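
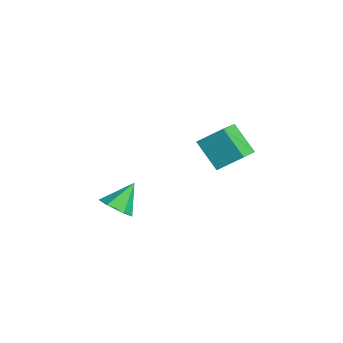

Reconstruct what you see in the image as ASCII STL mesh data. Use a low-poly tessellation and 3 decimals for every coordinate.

solid 
facet normal -0.681 -0.247 0.689
outer loop
vertex 0.307 0.95 -0.833
vertex -0.716 1.986 -1.473
vertex -0.189 -0.068 -1.689
endloop
endfacet
facet normal 0.643 -0.652 0.402
outer loop
vertex 0.976 0.354 -2.867
vertex 0.307 0.95 -0.833
vertex -0.189 -0.068 -1.689
endloop
endfacet
facet normal -0.681 -0.247 0.689
outer loop
vertex -0.189 -0.068 -1.689
vertex -0.716 1.986 -1.473
vertex -1.212 0.967 -2.329
endloop
endfacet
facet normal -0.349 -0.718 -0.602
outer loop
vertex -1.212 0.967 -2.329
vertex 0.976 0.354 -2.867
vertex -0.189 -0.068 -1.689
endloop
endfacet
facet normal 0.350 0.717 0.603
outer loop
vertex 0.307 0.95 -0.833
vertex 0.449 2.408 -2.651
vertex -0.716 1.986 -1.473
endloop
endfacet
facet normal 0.643 -0.651 0.402
outer loop
vertex 1.472 1.373 -2.011
vertex 0.307 0.95 -0.833
vertex 0.976 0.354 -2.867
endloop
endfacet
facet normal 0.349 0.718 0.603
outer loop
vertex 1.472 1.373 -2.011
vertex 0.449 2.408 -2.651
vertex 0.307 0.95 -0.833
endloop
endfacet
facet normal -0.643 0.651 -0.403
outer loop
vertex -0.716 1.986 -1.473
vertex 0.449 2.408 -2.651
vertex -1.212 0.967 -2.329
endloop
endfacet
facet normal -0.349 -0.717 -0.603
outer loop
vertex -0.047 1.39 -3.507
vertex 0.976 0.354 -2.867
vertex -1.212 0.967 -2.329
endloop
endfacet
facet normal -0.643 0.652 -0.402
outer loop
vertex -1.212 0.967 -2.329
vertex 0.449 2.408 -2.651
vertex -0.047 1.39 -3.507
endloop
endfacet
facet normal 0.681 0.247 -0.689
outer loop
vertex -0.047 1.39 -3.507
vertex 1.472 1.373 -2.011
vertex 0.976 0.354 -2.867
endloop
endfacet
facet normal 0.681 0.247 -0.689
outer loop
vertex 0.449 2.408 -2.651
vertex 1.472 1.373 -2.011
vertex -0.047 1.39 -3.507
endloop
endfacet
facet normal 0.232 -0.672 -0.703
outer loop
vertex 1.146 -3.619 -4.513
vertex 0.655 -4.167 -4.151
vertex 0.356 -3.667 -4.728
endloop
endfacet
facet normal 0.023 0.954 -0.298
outer loop
vertex 1.146 -3.619 -4.513
vertex 0.356 -3.667 -4.728
vertex 0.305 -3.153 -3.089
endloop
endfacet
facet normal 0.232 -0.672 -0.703
outer loop
vertex 0.356 -3.667 -4.728
vertex 0.655 -4.167 -4.151
vertex -0.135 -4.215 -4.366
endloop
endfacet
facet normal -0.792 0.575 -0.205
outer loop
vertex 0.356 -3.667 -4.728
vertex -0.135 -4.215 -4.366
vertex 0.305 -3.153 -3.089
endloop
endfacet
facet normal 0.232 -0.671 -0.704
outer loop
vertex -0.135 -4.215 -4.366
vertex 0.655 -4.167 -4.151
vertex 0.165 -4.716 -3.789
endloop
endfacet
facet normal -0.914 -0.094 0.394
outer loop
vertex -0.135 -4.215 -4.366
vertex 0.165 -4.716 -3.789
vertex 0.305 -3.153 -3.089
endloop
endfacet
facet normal 0.232 -0.671 -0.704
outer loop
vertex 0.165 -4.716 -3.789
vertex 0.655 -4.167 -4.151
vertex 0.955 -4.668 -3.574
endloop
endfacet
facet normal -0.221 -0.382 0.897
outer loop
vertex 0.165 -4.716 -3.789
vertex 0.955 -4.668 -3.574
vertex 0.305 -3.153 -3.089
endloop
endfacet
facet normal 0.232 -0.671 -0.704
outer loop
vertex 0.955 -4.668 -3.574
vertex 0.655 -4.167 -4.151
vertex 1.445 -4.119 -3.936
endloop
endfacet
facet normal 0.595 -0.002 0.803
outer loop
vertex 0.955 -4.668 -3.574
vertex 1.445 -4.119 -3.936
vertex 0.305 -3.153 -3.089
endloop
endfacet
facet normal 0.232 -0.672 -0.703
outer loop
vertex 1.445 -4.119 -3.936
vertex 0.655 -4.167 -4.151
vertex 1.146 -3.619 -4.513
endloop
endfacet
facet normal 0.717 0.666 0.206
outer loop
vertex 1.445 -4.119 -3.936
vertex 1.146 -3.619 -4.513
vertex 0.305 -3.153 -3.089
endloop
endfacet

endsolid


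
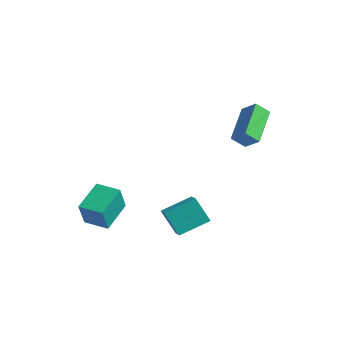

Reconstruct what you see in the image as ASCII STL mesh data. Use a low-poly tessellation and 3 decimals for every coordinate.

solid 
facet normal -0.962 -0.272 0.029
outer loop
vertex -4.107 -4.365 -2.795
vertex -4.532 -2.792 -2.155
vertex -4.3 -3.835 -4.227
endloop
endfacet
facet normal 0.242 -0.899 -0.365
outer loop
vertex -3.068 -3.488 -4.265
vertex -4.107 -4.365 -2.795
vertex -4.3 -3.835 -4.227
endloop
endfacet
facet normal -0.962 -0.271 0.029
outer loop
vertex -4.3 -3.835 -4.227
vertex -4.532 -2.792 -2.155
vertex -4.724 -2.262 -3.588
endloop
endfacet
facet normal -0.126 0.344 -0.930
outer loop
vertex -4.724 -2.262 -3.588
vertex -3.068 -3.488 -4.265
vertex -4.3 -3.835 -4.227
endloop
endfacet
facet normal 0.126 -0.345 0.930
outer loop
vertex -4.107 -4.365 -2.795
vertex -3.3 -2.445 -2.193
vertex -4.532 -2.792 -2.155
endloop
endfacet
facet normal 0.242 -0.899 -0.365
outer loop
vertex -2.876 -4.018 -2.832
vertex -4.107 -4.365 -2.795
vertex -3.068 -3.488 -4.265
endloop
endfacet
facet normal 0.125 -0.344 0.930
outer loop
vertex -2.876 -4.018 -2.832
vertex -3.3 -2.445 -2.193
vertex -4.107 -4.365 -2.795
endloop
endfacet
facet normal -0.242 0.899 0.365
outer loop
vertex -4.532 -2.792 -2.155
vertex -3.3 -2.445 -2.193
vertex -4.724 -2.262 -3.588
endloop
endfacet
facet normal -0.125 0.345 -0.930
outer loop
vertex -3.493 -1.915 -3.625
vertex -3.068 -3.488 -4.265
vertex -4.724 -2.262 -3.588
endloop
endfacet
facet normal -0.242 0.899 0.365
outer loop
vertex -4.724 -2.262 -3.588
vertex -3.3 -2.445 -2.193
vertex -3.493 -1.915 -3.625
endloop
endfacet
facet normal 0.962 0.272 -0.028
outer loop
vertex -3.493 -1.915 -3.625
vertex -2.876 -4.018 -2.832
vertex -3.068 -3.488 -4.265
endloop
endfacet
facet normal 0.962 0.271 -0.029
outer loop
vertex -3.3 -2.445 -2.193
vertex -2.876 -4.018 -2.832
vertex -3.493 -1.915 -3.625
endloop
endfacet
facet normal -0.741 0.500 -0.449
outer loop
vertex -0.262 -2.831 -1.997
vertex 0.34 -1.428 -1.428
vertex 0.546 -2.697 -3.181
endloop
endfacet
facet normal -0.369 -0.861 -0.349
outer loop
vertex 1.22 -3.152 -2.772
vertex -0.262 -2.831 -1.997
vertex 0.546 -2.697 -3.181
endloop
endfacet
facet normal -0.740 0.500 -0.449
outer loop
vertex 0.546 -2.697 -3.181
vertex 0.34 -1.428 -1.428
vertex 1.149 -1.294 -2.612
endloop
endfacet
facet normal 0.561 0.092 -0.822
outer loop
vertex 1.149 -1.294 -2.612
vertex 1.22 -3.152 -2.772
vertex 0.546 -2.697 -3.181
endloop
endfacet
facet normal -0.561 -0.093 0.822
outer loop
vertex -0.262 -2.831 -1.997
vertex 1.014 -1.883 -1.019
vertex 0.34 -1.428 -1.428
endloop
endfacet
facet normal -0.369 -0.861 -0.350
outer loop
vertex 0.411 -3.286 -1.588
vertex -0.262 -2.831 -1.997
vertex 1.22 -3.152 -2.772
endloop
endfacet
facet normal -0.562 -0.092 0.822
outer loop
vertex 0.411 -3.286 -1.588
vertex 1.014 -1.883 -1.019
vertex -0.262 -2.831 -1.997
endloop
endfacet
facet normal 0.369 0.861 0.350
outer loop
vertex 0.34 -1.428 -1.428
vertex 1.014 -1.883 -1.019
vertex 1.149 -1.294 -2.612
endloop
endfacet
facet normal 0.562 0.092 -0.822
outer loop
vertex 1.822 -1.749 -2.203
vertex 1.22 -3.152 -2.772
vertex 1.149 -1.294 -2.612
endloop
endfacet
facet normal 0.370 0.861 0.350
outer loop
vertex 1.149 -1.294 -2.612
vertex 1.014 -1.883 -1.019
vertex 1.822 -1.749 -2.203
endloop
endfacet
facet normal 0.740 -0.500 0.449
outer loop
vertex 1.822 -1.749 -2.203
vertex 0.411 -3.286 -1.588
vertex 1.22 -3.152 -2.772
endloop
endfacet
facet normal 0.741 -0.500 0.449
outer loop
vertex 1.014 -1.883 -1.019
vertex 0.411 -3.286 -1.588
vertex 1.822 -1.749 -2.203
endloop
endfacet
facet normal -0.480 -0.569 0.668
outer loop
vertex 1.886 0.417 2.661
vertex 0.974 2.155 3.488
vertex 1.12 0.318 2.026
endloop
endfacet
facet normal 0.428 -0.816 -0.389
outer loop
vertex 1.546 0.825 1.432
vertex 1.886 0.417 2.661
vertex 1.12 0.318 2.026
endloop
endfacet
facet normal -0.480 -0.569 0.668
outer loop
vertex 1.12 0.318 2.026
vertex 0.974 2.155 3.488
vertex 0.208 2.056 2.853
endloop
endfacet
facet normal -0.766 -0.100 -0.635
outer loop
vertex 0.208 2.056 2.853
vertex 1.546 0.825 1.432
vertex 1.12 0.318 2.026
endloop
endfacet
facet normal 0.766 0.100 0.635
outer loop
vertex 1.886 0.417 2.661
vertex 1.4 2.662 2.894
vertex 0.974 2.155 3.488
endloop
endfacet
facet normal 0.428 -0.816 -0.389
outer loop
vertex 2.312 0.924 2.067
vertex 1.886 0.417 2.661
vertex 1.546 0.825 1.432
endloop
endfacet
facet normal 0.766 0.100 0.635
outer loop
vertex 2.312 0.924 2.067
vertex 1.4 2.662 2.894
vertex 1.886 0.417 2.661
endloop
endfacet
facet normal -0.428 0.816 0.389
outer loop
vertex 0.974 2.155 3.488
vertex 1.4 2.662 2.894
vertex 0.208 2.056 2.853
endloop
endfacet
facet normal -0.766 -0.100 -0.635
outer loop
vertex 0.634 2.563 2.259
vertex 1.546 0.825 1.432
vertex 0.208 2.056 2.853
endloop
endfacet
facet normal -0.428 0.816 0.389
outer loop
vertex 0.208 2.056 2.853
vertex 1.4 2.662 2.894
vertex 0.634 2.563 2.259
endloop
endfacet
facet normal 0.480 0.569 -0.668
outer loop
vertex 0.634 2.563 2.259
vertex 2.312 0.924 2.067
vertex 1.546 0.825 1.432
endloop
endfacet
facet normal 0.480 0.569 -0.668
outer loop
vertex 1.4 2.662 2.894
vertex 2.312 0.924 2.067
vertex 0.634 2.563 2.259
endloop
endfacet

endsolid


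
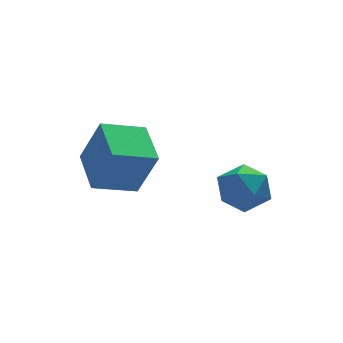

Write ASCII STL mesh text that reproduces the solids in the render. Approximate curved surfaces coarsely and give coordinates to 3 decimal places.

solid 
facet normal -0.245 0.908 0.341
outer loop
vertex 2.875 -0.499 -1.462
vertex 2.221 -0.871 -0.942
vertex 3.067 -0.768 -0.609
endloop
endfacet
facet normal 0.449 0.876 0.175
outer loop
vertex 2.875 -0.499 -1.462
vertex 3.067 -0.768 -0.609
vertex 3.659 -0.936 -1.285
endloop
endfacet
facet normal 0.503 0.696 -0.513
outer loop
vertex 2.875 -0.499 -1.462
vertex 3.659 -0.936 -1.285
vertex 3.179 -1.142 -2.036
endloop
endfacet
facet normal -0.157 0.616 -0.772
outer loop
vertex 2.875 -0.499 -1.462
vertex 3.179 -1.142 -2.036
vertex 2.29 -1.102 -1.824
endloop
endfacet
facet normal -0.619 0.747 -0.244
outer loop
vertex 2.875 -0.499 -1.462
vertex 2.29 -1.102 -1.824
vertex 2.221 -0.871 -0.942
endloop
endfacet
facet normal 0.745 0.356 0.564
outer loop
vertex 3.659 -0.936 -1.285
vertex 3.067 -0.768 -0.609
vertex 3.49 -1.578 -0.656
endloop
endfacet
facet normal -0.377 0.407 0.832
outer loop
vertex 3.067 -0.768 -0.609
vertex 2.221 -0.871 -0.942
vertex 2.601 -1.538 -0.444
endloop
endfacet
facet normal -0.983 0.146 -0.115
outer loop
vertex 2.221 -0.871 -0.942
vertex 2.29 -1.102 -1.824
vertex 2.121 -1.744 -1.195
endloop
endfacet
facet normal -0.234 -0.066 -0.970
outer loop
vertex 2.29 -1.102 -1.824
vertex 3.179 -1.142 -2.036
vertex 2.713 -1.912 -1.871
endloop
endfacet
facet normal 0.833 0.064 -0.550
outer loop
vertex 3.179 -1.142 -2.036
vertex 3.659 -0.936 -1.285
vertex 3.559 -1.809 -1.538
endloop
endfacet
facet normal 0.157 -0.616 0.772
outer loop
vertex 2.905 -2.181 -1.018
vertex 3.49 -1.578 -0.656
vertex 2.601 -1.538 -0.444
endloop
endfacet
facet normal -0.503 -0.696 0.513
outer loop
vertex 2.905 -2.181 -1.018
vertex 2.601 -1.538 -0.444
vertex 2.121 -1.744 -1.195
endloop
endfacet
facet normal -0.449 -0.876 -0.175
outer loop
vertex 2.905 -2.181 -1.018
vertex 2.121 -1.744 -1.195
vertex 2.713 -1.912 -1.871
endloop
endfacet
facet normal 0.245 -0.908 -0.341
outer loop
vertex 2.905 -2.181 -1.018
vertex 2.713 -1.912 -1.871
vertex 3.559 -1.809 -1.538
endloop
endfacet
facet normal 0.619 -0.747 0.244
outer loop
vertex 2.905 -2.181 -1.018
vertex 3.559 -1.809 -1.538
vertex 3.49 -1.578 -0.656
endloop
endfacet
facet normal 0.234 0.066 0.970
outer loop
vertex 2.601 -1.538 -0.444
vertex 3.49 -1.578 -0.656
vertex 3.067 -0.768 -0.609
endloop
endfacet
facet normal -0.833 -0.064 0.550
outer loop
vertex 2.121 -1.744 -1.195
vertex 2.601 -1.538 -0.444
vertex 2.221 -0.871 -0.942
endloop
endfacet
facet normal -0.745 -0.356 -0.564
outer loop
vertex 2.713 -1.912 -1.871
vertex 2.121 -1.744 -1.195
vertex 2.29 -1.102 -1.824
endloop
endfacet
facet normal 0.377 -0.407 -0.832
outer loop
vertex 3.559 -1.809 -1.538
vertex 2.713 -1.912 -1.871
vertex 3.179 -1.142 -2.036
endloop
endfacet
facet normal 0.983 -0.146 0.115
outer loop
vertex 3.49 -1.578 -0.656
vertex 3.559 -1.809 -1.538
vertex 3.659 -0.936 -1.285
endloop
endfacet
facet normal -0.950 -0.041 0.311
outer loop
vertex -0.699 -0.071 0.079
vertex -0.638 1.489 0.473
vertex -1.237 0.351 -1.51
endloop
endfacet
facet normal -0.039 -0.969 -0.244
outer loop
vertex 0.178 0.411 -1.973
vertex -0.699 -0.071 0.079
vertex -1.237 0.351 -1.51
endloop
endfacet
facet normal -0.950 -0.041 0.311
outer loop
vertex -1.237 0.351 -1.51
vertex -0.638 1.489 0.473
vertex -1.176 1.911 -1.116
endloop
endfacet
facet normal -0.311 0.244 -0.919
outer loop
vertex -1.176 1.911 -1.116
vertex 0.178 0.411 -1.973
vertex -1.237 0.351 -1.51
endloop
endfacet
facet normal 0.311 -0.244 0.919
outer loop
vertex -0.699 -0.071 0.079
vertex 0.777 1.549 0.01
vertex -0.638 1.489 0.473
endloop
endfacet
facet normal -0.039 -0.969 -0.244
outer loop
vertex 0.716 -0.011 -0.384
vertex -0.699 -0.071 0.079
vertex 0.178 0.411 -1.973
endloop
endfacet
facet normal 0.311 -0.244 0.919
outer loop
vertex 0.716 -0.011 -0.384
vertex 0.777 1.549 0.01
vertex -0.699 -0.071 0.079
endloop
endfacet
facet normal 0.039 0.969 0.244
outer loop
vertex -0.638 1.489 0.473
vertex 0.777 1.549 0.01
vertex -1.176 1.911 -1.116
endloop
endfacet
facet normal -0.311 0.244 -0.919
outer loop
vertex 0.239 1.971 -1.579
vertex 0.178 0.411 -1.973
vertex -1.176 1.911 -1.116
endloop
endfacet
facet normal 0.039 0.969 0.244
outer loop
vertex -1.176 1.911 -1.116
vertex 0.777 1.549 0.01
vertex 0.239 1.971 -1.579
endloop
endfacet
facet normal 0.950 0.041 -0.311
outer loop
vertex 0.239 1.971 -1.579
vertex 0.716 -0.011 -0.384
vertex 0.178 0.411 -1.973
endloop
endfacet
facet normal 0.950 0.041 -0.311
outer loop
vertex 0.777 1.549 0.01
vertex 0.716 -0.011 -0.384
vertex 0.239 1.971 -1.579
endloop
endfacet

endsolid


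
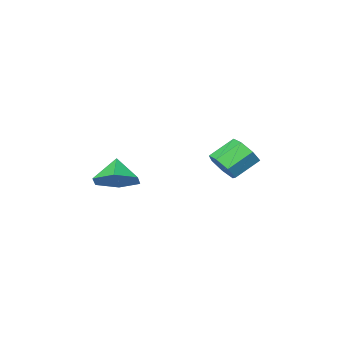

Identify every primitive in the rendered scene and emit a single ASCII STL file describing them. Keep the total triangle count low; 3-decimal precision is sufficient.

solid 
facet normal 0.824 -0.071 -0.562
outer loop
vertex -2.305 4.188 -1.238
vertex -2.748 3.943 -1.857
vertex -2.545 4.69 -1.653
endloop
endfacet
facet normal 0.449 0.687 0.571
outer loop
vertex -2.305 4.188 -1.238
vertex -2.545 4.69 -1.653
vertex -3.409 4.282 -0.484
endloop
endfacet
facet normal 0.449 0.687 0.571
outer loop
vertex -3.409 4.282 -0.484
vertex -2.545 4.69 -1.653
vertex -3.649 4.784 -0.899
endloop
endfacet
facet normal -0.824 0.071 0.562
outer loop
vertex -3.409 4.282 -0.484
vertex -3.649 4.784 -0.899
vertex -3.852 4.037 -1.103
endloop
endfacet
facet normal 0.824 -0.070 -0.563
outer loop
vertex -2.545 4.69 -1.653
vertex -2.748 3.943 -1.857
vertex -2.939 4.629 -2.222
endloop
endfacet
facet normal 0.008 0.994 -0.112
outer loop
vertex -2.545 4.69 -1.653
vertex -2.939 4.629 -2.222
vertex -3.649 4.784 -0.899
endloop
endfacet
facet normal 0.008 0.994 -0.112
outer loop
vertex -3.649 4.784 -0.899
vertex -2.939 4.629 -2.222
vertex -4.043 4.723 -1.468
endloop
endfacet
facet normal -0.824 0.070 0.563
outer loop
vertex -3.649 4.784 -0.899
vertex -4.043 4.723 -1.468
vertex -3.852 4.037 -1.103
endloop
endfacet
facet normal 0.824 -0.069 -0.562
outer loop
vertex -2.939 4.629 -2.222
vertex -2.748 3.943 -1.857
vertex -3.188 4.052 -2.516
endloop
endfacet
facet normal -0.438 0.551 -0.710
outer loop
vertex -2.939 4.629 -2.222
vertex -3.188 4.052 -2.516
vertex -4.043 4.723 -1.468
endloop
endfacet
facet normal -0.438 0.551 -0.710
outer loop
vertex -4.043 4.723 -1.468
vertex -3.188 4.052 -2.516
vertex -4.292 4.146 -1.762
endloop
endfacet
facet normal -0.824 0.069 0.562
outer loop
vertex -4.043 4.723 -1.468
vertex -4.292 4.146 -1.762
vertex -3.852 4.037 -1.103
endloop
endfacet
facet normal 0.824 -0.071 -0.562
outer loop
vertex -3.188 4.052 -2.516
vertex -2.748 3.943 -1.857
vertex -3.106 3.393 -2.313
endloop
endfacet
facet normal -0.554 -0.307 -0.773
outer loop
vertex -3.188 4.052 -2.516
vertex -3.106 3.393 -2.313
vertex -4.292 4.146 -1.762
endloop
endfacet
facet normal -0.554 -0.305 -0.775
outer loop
vertex -4.292 4.146 -1.762
vertex -3.106 3.393 -2.313
vertex -4.211 3.487 -1.56
endloop
endfacet
facet normal -0.824 0.071 0.562
outer loop
vertex -4.292 4.146 -1.762
vertex -4.211 3.487 -1.56
vertex -3.852 4.037 -1.103
endloop
endfacet
facet normal 0.824 -0.071 -0.562
outer loop
vertex -3.106 3.393 -2.313
vertex -2.748 3.943 -1.857
vertex -2.755 3.148 -1.767
endloop
endfacet
facet normal -0.254 -0.933 -0.256
outer loop
vertex -3.106 3.393 -2.313
vertex -2.755 3.148 -1.767
vertex -4.211 3.487 -1.56
endloop
endfacet
facet normal -0.254 -0.933 -0.255
outer loop
vertex -4.211 3.487 -1.56
vertex -2.755 3.148 -1.767
vertex -3.859 3.242 -1.014
endloop
endfacet
facet normal -0.824 0.070 0.563
outer loop
vertex -4.211 3.487 -1.56
vertex -3.859 3.242 -1.014
vertex -3.852 4.037 -1.103
endloop
endfacet
facet normal 0.824 -0.071 -0.563
outer loop
vertex -2.755 3.148 -1.767
vertex -2.748 3.943 -1.857
vertex -2.398 3.502 -1.289
endloop
endfacet
facet normal 0.238 -0.857 0.457
outer loop
vertex -2.755 3.148 -1.767
vertex -2.398 3.502 -1.289
vertex -3.859 3.242 -1.014
endloop
endfacet
facet normal 0.238 -0.857 0.456
outer loop
vertex -3.859 3.242 -1.014
vertex -2.398 3.502 -1.289
vertex -3.502 3.596 -0.535
endloop
endfacet
facet normal -0.824 0.070 0.562
outer loop
vertex -3.859 3.242 -1.014
vertex -3.502 3.596 -0.535
vertex -3.852 4.037 -1.103
endloop
endfacet
facet normal 0.824 -0.070 -0.562
outer loop
vertex -2.398 3.502 -1.289
vertex -2.748 3.943 -1.857
vertex -2.305 4.188 -1.238
endloop
endfacet
facet normal 0.551 -0.136 0.823
outer loop
vertex -2.398 3.502 -1.289
vertex -2.305 4.188 -1.238
vertex -3.502 3.596 -0.535
endloop
endfacet
facet normal 0.551 -0.136 0.823
outer loop
vertex -3.502 3.596 -0.535
vertex -2.305 4.188 -1.238
vertex -3.409 4.282 -0.484
endloop
endfacet
facet normal -0.824 0.070 0.562
outer loop
vertex -3.502 3.596 -0.535
vertex -3.409 4.282 -0.484
vertex -3.852 4.037 -1.103
endloop
endfacet
facet normal 0.329 0.565 -0.757
outer loop
vertex 1.865 3.337 -1.504
vertex 1.402 2.708 -2.175
vertex 0.893 3.517 -1.792
endloop
endfacet
facet normal -0.214 0.320 0.923
outer loop
vertex 1.865 3.337 -1.504
vertex 0.893 3.517 -1.792
vertex 0.998 2.012 -1.245
endloop
endfacet
facet normal 0.329 0.565 -0.757
outer loop
vertex 0.893 3.517 -1.792
vertex 1.402 2.708 -2.175
vertex 0.43 2.888 -2.463
endloop
endfacet
facet normal -0.865 0.117 0.488
outer loop
vertex 0.893 3.517 -1.792
vertex 0.43 2.888 -2.463
vertex 0.998 2.012 -1.245
endloop
endfacet
facet normal 0.329 0.566 -0.756
outer loop
vertex 0.43 2.888 -2.463
vertex 1.402 2.708 -2.175
vertex 0.939 2.079 -2.847
endloop
endfacet
facet normal -0.845 -0.535 0.009
outer loop
vertex 0.43 2.888 -2.463
vertex 0.939 2.079 -2.847
vertex 0.998 2.012 -1.245
endloop
endfacet
facet normal 0.329 0.566 -0.756
outer loop
vertex 0.939 2.079 -2.847
vertex 1.402 2.708 -2.175
vertex 1.911 1.899 -2.559
endloop
endfacet
facet normal -0.172 -0.984 -0.035
outer loop
vertex 0.939 2.079 -2.847
vertex 1.911 1.899 -2.559
vertex 0.998 2.012 -1.245
endloop
endfacet
facet normal 0.328 0.566 -0.757
outer loop
vertex 1.911 1.899 -2.559
vertex 1.402 2.708 -2.175
vertex 2.374 2.528 -1.888
endloop
endfacet
facet normal 0.480 -0.781 0.401
outer loop
vertex 1.911 1.899 -2.559
vertex 2.374 2.528 -1.888
vertex 0.998 2.012 -1.245
endloop
endfacet
facet normal 0.328 0.566 -0.757
outer loop
vertex 2.374 2.528 -1.888
vertex 1.402 2.708 -2.175
vertex 1.865 3.337 -1.504
endloop
endfacet
facet normal 0.459 -0.128 0.879
outer loop
vertex 2.374 2.528 -1.888
vertex 1.865 3.337 -1.504
vertex 0.998 2.012 -1.245
endloop
endfacet

endsolid


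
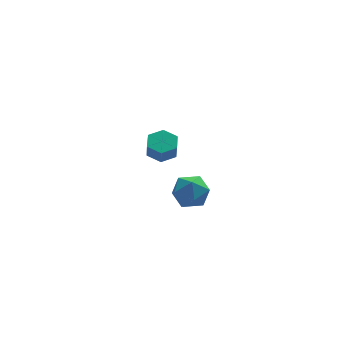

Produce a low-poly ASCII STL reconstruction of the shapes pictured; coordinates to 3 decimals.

solid 
facet normal -0.577 -0.009 0.816
outer loop
vertex -3.787 -3.17 -1.146
vertex -4.281 -4.213 -1.507
vertex -3.294 -4.222 -0.809
endloop
endfacet
facet normal 0.041 0.322 0.946
outer loop
vertex -3.787 -3.17 -1.146
vertex -3.294 -4.222 -0.809
vertex -2.585 -3.304 -1.153
endloop
endfacet
facet normal 0.100 0.867 0.488
outer loop
vertex -3.787 -3.17 -1.146
vertex -2.585 -3.304 -1.153
vertex -3.135 -2.729 -2.063
endloop
endfacet
facet normal -0.483 0.872 0.076
outer loop
vertex -3.787 -3.17 -1.146
vertex -3.135 -2.729 -2.063
vertex -4.183 -3.29 -2.282
endloop
endfacet
facet normal -0.902 0.330 0.279
outer loop
vertex -3.787 -3.17 -1.146
vertex -4.183 -3.29 -2.282
vertex -4.281 -4.213 -1.507
endloop
endfacet
facet normal 0.570 -0.137 0.810
outer loop
vertex -2.585 -3.304 -1.153
vertex -3.294 -4.222 -0.809
vertex -2.337 -4.43 -1.518
endloop
endfacet
facet normal -0.431 -0.674 0.600
outer loop
vertex -3.294 -4.222 -0.809
vertex -4.281 -4.213 -1.507
vertex -3.385 -4.991 -1.737
endloop
endfacet
facet normal -0.955 -0.124 -0.268
outer loop
vertex -4.281 -4.213 -1.507
vertex -4.183 -3.29 -2.282
vertex -3.935 -4.416 -2.647
endloop
endfacet
facet normal -0.278 0.753 -0.597
outer loop
vertex -4.183 -3.29 -2.282
vertex -3.135 -2.729 -2.063
vertex -3.226 -3.498 -2.991
endloop
endfacet
facet normal 0.664 0.744 0.069
outer loop
vertex -3.135 -2.729 -2.063
vertex -2.585 -3.304 -1.153
vertex -2.239 -3.507 -2.293
endloop
endfacet
facet normal 0.483 -0.872 -0.076
outer loop
vertex -2.733 -4.55 -2.654
vertex -2.337 -4.43 -1.518
vertex -3.385 -4.991 -1.737
endloop
endfacet
facet normal -0.100 -0.867 -0.488
outer loop
vertex -2.733 -4.55 -2.654
vertex -3.385 -4.991 -1.737
vertex -3.935 -4.416 -2.647
endloop
endfacet
facet normal -0.041 -0.322 -0.946
outer loop
vertex -2.733 -4.55 -2.654
vertex -3.935 -4.416 -2.647
vertex -3.226 -3.498 -2.991
endloop
endfacet
facet normal 0.577 0.009 -0.816
outer loop
vertex -2.733 -4.55 -2.654
vertex -3.226 -3.498 -2.991
vertex -2.239 -3.507 -2.293
endloop
endfacet
facet normal 0.902 -0.330 -0.279
outer loop
vertex -2.733 -4.55 -2.654
vertex -2.239 -3.507 -2.293
vertex -2.337 -4.43 -1.518
endloop
endfacet
facet normal 0.278 -0.753 0.597
outer loop
vertex -3.385 -4.991 -1.737
vertex -2.337 -4.43 -1.518
vertex -3.294 -4.222 -0.809
endloop
endfacet
facet normal -0.664 -0.744 -0.069
outer loop
vertex -3.935 -4.416 -2.647
vertex -3.385 -4.991 -1.737
vertex -4.281 -4.213 -1.507
endloop
endfacet
facet normal -0.570 0.137 -0.810
outer loop
vertex -3.226 -3.498 -2.991
vertex -3.935 -4.416 -2.647
vertex -4.183 -3.29 -2.282
endloop
endfacet
facet normal 0.431 0.674 -0.600
outer loop
vertex -2.239 -3.507 -2.293
vertex -3.226 -3.498 -2.991
vertex -3.135 -2.729 -2.063
endloop
endfacet
facet normal 0.955 0.124 0.268
outer loop
vertex -2.337 -4.43 -1.518
vertex -2.239 -3.507 -2.293
vertex -2.585 -3.304 -1.153
endloop
endfacet
facet normal 0.062 0.330 -0.942
outer loop
vertex -1.961 3.879 -3.841
vertex -2.944 3.689 -3.972
vertex -2.644 4.593 -3.636
endloop
endfacet
facet normal 0.734 0.625 0.267
outer loop
vertex -1.961 3.879 -3.841
vertex -2.644 4.593 -3.636
vertex -2.032 3.5 -2.757
endloop
endfacet
facet normal 0.733 0.625 0.267
outer loop
vertex -2.032 3.5 -2.757
vertex -2.644 4.593 -3.636
vertex -2.716 4.215 -2.552
endloop
endfacet
facet normal -0.062 -0.330 0.942
outer loop
vertex -2.032 3.5 -2.757
vertex -2.716 4.215 -2.552
vertex -3.016 3.311 -2.888
endloop
endfacet
facet normal 0.062 0.330 -0.942
outer loop
vertex -2.644 4.593 -3.636
vertex -2.944 3.689 -3.972
vertex -3.628 4.404 -3.767
endloop
endfacet
facet normal -0.219 0.926 0.308
outer loop
vertex -2.644 4.593 -3.636
vertex -3.628 4.404 -3.767
vertex -2.716 4.215 -2.552
endloop
endfacet
facet normal -0.219 0.926 0.308
outer loop
vertex -2.716 4.215 -2.552
vertex -3.628 4.404 -3.767
vertex -3.699 4.026 -2.683
endloop
endfacet
facet normal -0.062 -0.330 0.942
outer loop
vertex -2.716 4.215 -2.552
vertex -3.699 4.026 -2.683
vertex -3.016 3.311 -2.888
endloop
endfacet
facet normal 0.062 0.330 -0.942
outer loop
vertex -3.628 4.404 -3.767
vertex -2.944 3.689 -3.972
vertex -3.928 3.5 -4.103
endloop
endfacet
facet normal -0.953 0.300 0.042
outer loop
vertex -3.628 4.404 -3.767
vertex -3.928 3.5 -4.103
vertex -3.699 4.026 -2.683
endloop
endfacet
facet normal -0.953 0.300 0.043
outer loop
vertex -3.699 4.026 -2.683
vertex -3.928 3.5 -4.103
vertex -3.999 3.121 -3.019
endloop
endfacet
facet normal -0.062 -0.329 0.942
outer loop
vertex -3.699 4.026 -2.683
vertex -3.999 3.121 -3.019
vertex -3.016 3.311 -2.888
endloop
endfacet
facet normal 0.062 0.330 -0.942
outer loop
vertex -3.928 3.5 -4.103
vertex -2.944 3.689 -3.972
vertex -3.244 2.785 -4.308
endloop
endfacet
facet normal -0.733 -0.625 -0.267
outer loop
vertex -3.928 3.5 -4.103
vertex -3.244 2.785 -4.308
vertex -3.999 3.121 -3.019
endloop
endfacet
facet normal -0.734 -0.625 -0.267
outer loop
vertex -3.999 3.121 -3.019
vertex -3.244 2.785 -4.308
vertex -3.316 2.407 -3.224
endloop
endfacet
facet normal -0.062 -0.330 0.942
outer loop
vertex -3.999 3.121 -3.019
vertex -3.316 2.407 -3.224
vertex -3.016 3.311 -2.888
endloop
endfacet
facet normal 0.062 0.330 -0.942
outer loop
vertex -3.244 2.785 -4.308
vertex -2.944 3.689 -3.972
vertex -2.261 2.974 -4.177
endloop
endfacet
facet normal 0.219 -0.926 -0.308
outer loop
vertex -3.244 2.785 -4.308
vertex -2.261 2.974 -4.177
vertex -3.316 2.407 -3.224
endloop
endfacet
facet normal 0.219 -0.926 -0.308
outer loop
vertex -3.316 2.407 -3.224
vertex -2.261 2.974 -4.177
vertex -2.332 2.596 -3.093
endloop
endfacet
facet normal -0.062 -0.330 0.942
outer loop
vertex -3.316 2.407 -3.224
vertex -2.332 2.596 -3.093
vertex -3.016 3.311 -2.888
endloop
endfacet
facet normal 0.062 0.329 -0.942
outer loop
vertex -2.261 2.974 -4.177
vertex -2.944 3.689 -3.972
vertex -1.961 3.879 -3.841
endloop
endfacet
facet normal 0.953 -0.300 -0.042
outer loop
vertex -2.261 2.974 -4.177
vertex -1.961 3.879 -3.841
vertex -2.332 2.596 -3.093
endloop
endfacet
facet normal 0.953 -0.300 -0.043
outer loop
vertex -2.332 2.596 -3.093
vertex -1.961 3.879 -3.841
vertex -2.032 3.5 -2.757
endloop
endfacet
facet normal -0.062 -0.330 0.942
outer loop
vertex -2.332 2.596 -3.093
vertex -2.032 3.5 -2.757
vertex -3.016 3.311 -2.888
endloop
endfacet

endsolid


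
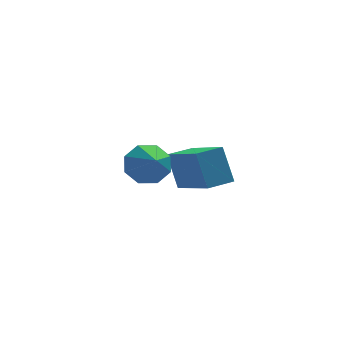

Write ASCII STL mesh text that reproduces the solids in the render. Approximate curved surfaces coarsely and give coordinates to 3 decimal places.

solid 
facet normal -0.022 0.786 -0.618
outer loop
vertex -3.345 -0.622 -0.264
vertex -4.006 -0.756 -0.411
vertex -3.679 -0.375 0.062
endloop
endfacet
facet normal 0.718 0.056 0.693
outer loop
vertex -3.345 -0.622 -0.264
vertex -3.679 -0.375 0.062
vertex -3.974 -1.904 0.491
endloop
endfacet
facet normal -0.022 0.786 -0.618
outer loop
vertex -3.679 -0.375 0.062
vertex -4.006 -0.756 -0.411
vertex -4.204 -0.351 0.111
endloop
endfacet
facet normal 0.101 0.251 0.963
outer loop
vertex -3.679 -0.375 0.062
vertex -4.204 -0.351 0.111
vertex -3.974 -1.904 0.491
endloop
endfacet
facet normal -0.023 0.786 -0.618
outer loop
vertex -4.204 -0.351 0.111
vertex -4.006 -0.756 -0.411
vertex -4.613 -0.565 -0.146
endloop
endfacet
facet normal -0.571 0.114 0.813
outer loop
vertex -4.204 -0.351 0.111
vertex -4.613 -0.565 -0.146
vertex -3.974 -1.904 0.491
endloop
endfacet
facet normal -0.022 0.786 -0.617
outer loop
vertex -4.613 -0.565 -0.146
vertex -4.006 -0.756 -0.411
vertex -4.666 -0.89 -0.558
endloop
endfacet
facet normal -0.903 -0.273 0.332
outer loop
vertex -4.613 -0.565 -0.146
vertex -4.666 -0.89 -0.558
vertex -3.974 -1.904 0.491
endloop
endfacet
facet normal -0.022 0.786 -0.618
outer loop
vertex -4.666 -0.89 -0.558
vertex -4.006 -0.756 -0.411
vertex -4.333 -1.137 -0.884
endloop
endfacet
facet normal -0.702 -0.684 -0.198
outer loop
vertex -4.666 -0.89 -0.558
vertex -4.333 -1.137 -0.884
vertex -3.974 -1.904 0.491
endloop
endfacet
facet normal -0.022 0.786 -0.618
outer loop
vertex -4.333 -1.137 -0.884
vertex -4.006 -0.756 -0.411
vertex -3.807 -1.161 -0.933
endloop
endfacet
facet normal -0.084 -0.879 -0.469
outer loop
vertex -4.333 -1.137 -0.884
vertex -3.807 -1.161 -0.933
vertex -3.974 -1.904 0.491
endloop
endfacet
facet normal -0.021 0.786 -0.618
outer loop
vertex -3.807 -1.161 -0.933
vertex -4.006 -0.756 -0.411
vertex -3.398 -0.948 -0.676
endloop
endfacet
facet normal 0.588 -0.744 -0.319
outer loop
vertex -3.807 -1.161 -0.933
vertex -3.398 -0.948 -0.676
vertex -3.974 -1.904 0.491
endloop
endfacet
facet normal -0.022 0.785 -0.619
outer loop
vertex -3.398 -0.948 -0.676
vertex -4.006 -0.756 -0.411
vertex -3.345 -0.622 -0.264
endloop
endfacet
facet normal 0.920 -0.356 0.163
outer loop
vertex -3.398 -0.948 -0.676
vertex -3.345 -0.622 -0.264
vertex -3.974 -1.904 0.491
endloop
endfacet
facet normal -0.955 -0.296 -0.017
outer loop
vertex -2.326 0.823 -1.234
vertex -2.847 2.564 -2.346
vertex -2.114 0.201 -2.309
endloop
endfacet
facet normal 0.244 -0.818 0.521
outer loop
vertex -1.293 0.456 -2.294
vertex -2.326 0.823 -1.234
vertex -2.114 0.201 -2.309
endloop
endfacet
facet normal -0.955 -0.296 -0.017
outer loop
vertex -2.114 0.201 -2.309
vertex -2.847 2.564 -2.346
vertex -2.635 1.942 -3.42
endloop
endfacet
facet normal 0.169 -0.494 -0.853
outer loop
vertex -2.635 1.942 -3.42
vertex -1.293 0.456 -2.294
vertex -2.114 0.201 -2.309
endloop
endfacet
facet normal -0.169 0.494 0.853
outer loop
vertex -2.326 0.823 -1.234
vertex -2.026 2.819 -2.331
vertex -2.847 2.564 -2.346
endloop
endfacet
facet normal 0.245 -0.817 0.522
outer loop
vertex -1.505 1.078 -1.22
vertex -2.326 0.823 -1.234
vertex -1.293 0.456 -2.294
endloop
endfacet
facet normal -0.168 0.494 0.853
outer loop
vertex -1.505 1.078 -1.22
vertex -2.026 2.819 -2.331
vertex -2.326 0.823 -1.234
endloop
endfacet
facet normal -0.244 0.817 -0.522
outer loop
vertex -2.847 2.564 -2.346
vertex -2.026 2.819 -2.331
vertex -2.635 1.942 -3.42
endloop
endfacet
facet normal 0.168 -0.494 -0.853
outer loop
vertex -1.814 2.197 -3.406
vertex -1.293 0.456 -2.294
vertex -2.635 1.942 -3.42
endloop
endfacet
facet normal -0.245 0.817 -0.521
outer loop
vertex -2.635 1.942 -3.42
vertex -2.026 2.819 -2.331
vertex -1.814 2.197 -3.406
endloop
endfacet
facet normal 0.955 0.296 0.017
outer loop
vertex -1.814 2.197 -3.406
vertex -1.505 1.078 -1.22
vertex -1.293 0.456 -2.294
endloop
endfacet
facet normal 0.955 0.296 0.017
outer loop
vertex -2.026 2.819 -2.331
vertex -1.505 1.078 -1.22
vertex -1.814 2.197 -3.406
endloop
endfacet

endsolid


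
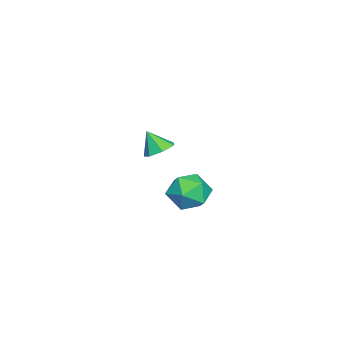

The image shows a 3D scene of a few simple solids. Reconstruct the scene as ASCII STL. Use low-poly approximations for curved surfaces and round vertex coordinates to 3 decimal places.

solid 
facet normal -0.350 0.711 0.610
outer loop
vertex 3.1 2.197 1.154
vertex 2.868 1.501 1.832
vertex 3.769 1.932 1.847
endloop
endfacet
facet normal 0.175 0.964 0.199
outer loop
vertex 3.1 2.197 1.154
vertex 3.769 1.932 1.847
vertex 4.059 2.075 0.901
endloop
endfacet
facet normal -0.016 0.876 -0.482
outer loop
vertex 3.1 2.197 1.154
vertex 4.059 2.075 0.901
vertex 3.336 1.732 0.302
endloop
endfacet
facet normal -0.660 0.568 -0.493
outer loop
vertex 3.1 2.197 1.154
vertex 3.336 1.732 0.302
vertex 2.601 1.377 0.877
endloop
endfacet
facet normal -0.866 0.466 0.182
outer loop
vertex 3.1 2.197 1.154
vertex 2.601 1.377 0.877
vertex 2.868 1.501 1.832
endloop
endfacet
facet normal 0.758 0.569 0.318
outer loop
vertex 4.059 2.075 0.901
vertex 3.769 1.932 1.847
vertex 4.419 1.303 1.423
endloop
endfacet
facet normal -0.092 0.159 0.983
outer loop
vertex 3.769 1.932 1.847
vertex 2.868 1.501 1.832
vertex 3.684 0.948 1.998
endloop
endfacet
facet normal -0.927 -0.236 0.290
outer loop
vertex 2.868 1.501 1.832
vertex 2.601 1.377 0.877
vertex 2.961 0.605 1.399
endloop
endfacet
facet normal -0.593 -0.072 -0.802
outer loop
vertex 2.601 1.377 0.877
vertex 3.336 1.732 0.302
vertex 3.251 0.748 0.453
endloop
endfacet
facet normal 0.449 0.426 -0.786
outer loop
vertex 3.336 1.732 0.302
vertex 4.059 2.075 0.901
vertex 4.152 1.179 0.468
endloop
endfacet
facet normal 0.660 -0.568 0.493
outer loop
vertex 3.92 0.483 1.146
vertex 4.419 1.303 1.423
vertex 3.684 0.948 1.998
endloop
endfacet
facet normal 0.016 -0.876 0.482
outer loop
vertex 3.92 0.483 1.146
vertex 3.684 0.948 1.998
vertex 2.961 0.605 1.399
endloop
endfacet
facet normal -0.175 -0.964 -0.199
outer loop
vertex 3.92 0.483 1.146
vertex 2.961 0.605 1.399
vertex 3.251 0.748 0.453
endloop
endfacet
facet normal 0.350 -0.711 -0.610
outer loop
vertex 3.92 0.483 1.146
vertex 3.251 0.748 0.453
vertex 4.152 1.179 0.468
endloop
endfacet
facet normal 0.866 -0.466 -0.182
outer loop
vertex 3.92 0.483 1.146
vertex 4.152 1.179 0.468
vertex 4.419 1.303 1.423
endloop
endfacet
facet normal 0.593 0.072 0.802
outer loop
vertex 3.684 0.948 1.998
vertex 4.419 1.303 1.423
vertex 3.769 1.932 1.847
endloop
endfacet
facet normal -0.449 -0.426 0.786
outer loop
vertex 2.961 0.605 1.399
vertex 3.684 0.948 1.998
vertex 2.868 1.501 1.832
endloop
endfacet
facet normal -0.758 -0.569 -0.318
outer loop
vertex 3.251 0.748 0.453
vertex 2.961 0.605 1.399
vertex 2.601 1.377 0.877
endloop
endfacet
facet normal 0.092 -0.159 -0.983
outer loop
vertex 4.152 1.179 0.468
vertex 3.251 0.748 0.453
vertex 3.336 1.732 0.302
endloop
endfacet
facet normal 0.927 0.236 -0.290
outer loop
vertex 4.419 1.303 1.423
vertex 4.152 1.179 0.468
vertex 4.059 2.075 0.901
endloop
endfacet
facet normal 0.111 0.515 -0.850
outer loop
vertex -0.992 -0.87 0.822
vertex -1.626 -1.171 0.557
vertex -1.538 -0.539 0.951
endloop
endfacet
facet normal 0.405 0.338 0.849
outer loop
vertex -0.992 -0.87 0.822
vertex -1.538 -0.539 0.951
vertex -1.754 -1.769 1.543
endloop
endfacet
facet normal 0.109 0.515 -0.850
outer loop
vertex -1.538 -0.539 0.951
vertex -1.626 -1.171 0.557
vertex -2.15 -0.685 0.784
endloop
endfacet
facet normal -0.334 0.456 0.825
outer loop
vertex -1.538 -0.539 0.951
vertex -2.15 -0.685 0.784
vertex -1.754 -1.769 1.543
endloop
endfacet
facet normal 0.110 0.515 -0.850
outer loop
vertex -2.15 -0.685 0.784
vertex -1.626 -1.171 0.557
vertex -2.367 -1.196 0.446
endloop
endfacet
facet normal -0.864 0.035 0.502
outer loop
vertex -2.15 -0.685 0.784
vertex -2.367 -1.196 0.446
vertex -1.754 -1.769 1.543
endloop
endfacet
facet normal 0.110 0.515 -0.850
outer loop
vertex -2.367 -1.196 0.446
vertex -1.626 -1.171 0.557
vertex -2.027 -1.689 0.191
endloop
endfacet
facet normal -0.786 -0.606 0.123
outer loop
vertex -2.367 -1.196 0.446
vertex -2.027 -1.689 0.191
vertex -1.754 -1.769 1.543
endloop
endfacet
facet normal 0.110 0.515 -0.850
outer loop
vertex -2.027 -1.689 0.191
vertex -1.626 -1.171 0.557
vertex -1.384 -1.792 0.212
endloop
endfacet
facet normal -0.157 -0.987 -0.027
outer loop
vertex -2.027 -1.689 0.191
vertex -1.384 -1.792 0.212
vertex -1.754 -1.769 1.543
endloop
endfacet
facet normal 0.110 0.515 -0.850
outer loop
vertex -1.384 -1.792 0.212
vertex -1.626 -1.171 0.557
vertex -0.924 -1.427 0.493
endloop
endfacet
facet normal 0.548 -0.819 0.167
outer loop
vertex -1.384 -1.792 0.212
vertex -0.924 -1.427 0.493
vertex -1.754 -1.769 1.543
endloop
endfacet
facet normal 0.110 0.515 -0.850
outer loop
vertex -0.924 -1.427 0.493
vertex -1.626 -1.171 0.557
vertex -0.992 -0.87 0.822
endloop
endfacet
facet normal 0.798 -0.231 0.556
outer loop
vertex -0.924 -1.427 0.493
vertex -0.992 -0.87 0.822
vertex -1.754 -1.769 1.543
endloop
endfacet

endsolid


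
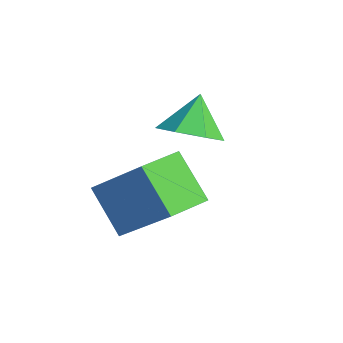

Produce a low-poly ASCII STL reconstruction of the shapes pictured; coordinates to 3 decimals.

solid 
facet normal -0.663 -0.169 -0.729
outer loop
vertex 2.512 0.863 -1.031
vertex 2.38 1.828 -1.134
vertex 3.447 0.898 -1.889
endloop
endfacet
facet normal 0.134 -0.985 0.106
outer loop
vertex 4.76 1.232 -0.446
vertex 2.512 0.863 -1.031
vertex 3.447 0.898 -1.889
endloop
endfacet
facet normal -0.663 -0.169 -0.729
outer loop
vertex 3.447 0.898 -1.889
vertex 2.38 1.828 -1.134
vertex 3.315 1.864 -1.993
endloop
endfacet
facet normal 0.736 0.028 -0.676
outer loop
vertex 3.315 1.864 -1.993
vertex 4.76 1.232 -0.446
vertex 3.447 0.898 -1.889
endloop
endfacet
facet normal -0.736 -0.028 0.676
outer loop
vertex 2.512 0.863 -1.031
vertex 3.693 2.162 0.309
vertex 2.38 1.828 -1.134
endloop
endfacet
facet normal 0.134 -0.985 0.105
outer loop
vertex 3.825 1.196 0.413
vertex 2.512 0.863 -1.031
vertex 4.76 1.232 -0.446
endloop
endfacet
facet normal -0.736 -0.028 0.676
outer loop
vertex 3.825 1.196 0.413
vertex 3.693 2.162 0.309
vertex 2.512 0.863 -1.031
endloop
endfacet
facet normal -0.135 0.985 -0.105
outer loop
vertex 2.38 1.828 -1.134
vertex 3.693 2.162 0.309
vertex 3.315 1.864 -1.993
endloop
endfacet
facet normal 0.736 0.029 -0.676
outer loop
vertex 4.628 2.197 -0.549
vertex 4.76 1.232 -0.446
vertex 3.315 1.864 -1.993
endloop
endfacet
facet normal -0.134 0.985 -0.106
outer loop
vertex 3.315 1.864 -1.993
vertex 3.693 2.162 0.309
vertex 4.628 2.197 -0.549
endloop
endfacet
facet normal 0.663 0.169 0.729
outer loop
vertex 4.628 2.197 -0.549
vertex 3.825 1.196 0.413
vertex 4.76 1.232 -0.446
endloop
endfacet
facet normal 0.663 0.169 0.729
outer loop
vertex 3.693 2.162 0.309
vertex 3.825 1.196 0.413
vertex 4.628 2.197 -0.549
endloop
endfacet
facet normal 0.373 -0.530 -0.761
outer loop
vertex 2.685 4.015 -0.958
vertex 2.094 3.554 -0.926
vertex 2.174 4.183 -1.325
endloop
endfacet
facet normal 0.213 0.966 0.146
outer loop
vertex 2.685 4.015 -0.958
vertex 2.174 4.183 -1.325
vertex 1.706 4.106 -0.134
endloop
endfacet
facet normal 0.373 -0.530 -0.761
outer loop
vertex 2.174 4.183 -1.325
vertex 2.094 3.554 -0.926
vertex 1.604 3.878 -1.392
endloop
endfacet
facet normal -0.457 0.881 -0.123
outer loop
vertex 2.174 4.183 -1.325
vertex 1.604 3.878 -1.392
vertex 1.706 4.106 -0.134
endloop
endfacet
facet normal 0.373 -0.531 -0.761
outer loop
vertex 1.604 3.878 -1.392
vertex 2.094 3.554 -0.926
vertex 1.402 3.328 -1.107
endloop
endfacet
facet normal -0.937 0.350 0.012
outer loop
vertex 1.604 3.878 -1.392
vertex 1.402 3.328 -1.107
vertex 1.706 4.106 -0.134
endloop
endfacet
facet normal 0.372 -0.531 -0.761
outer loop
vertex 1.402 3.328 -1.107
vertex 2.094 3.554 -0.926
vertex 1.722 2.949 -0.686
endloop
endfacet
facet normal -0.863 -0.227 0.451
outer loop
vertex 1.402 3.328 -1.107
vertex 1.722 2.949 -0.686
vertex 1.706 4.106 -0.134
endloop
endfacet
facet normal 0.373 -0.531 -0.760
outer loop
vertex 1.722 2.949 -0.686
vertex 2.094 3.554 -0.926
vertex 2.321 3.025 -0.445
endloop
endfacet
facet normal -0.294 -0.415 0.861
outer loop
vertex 1.722 2.949 -0.686
vertex 2.321 3.025 -0.445
vertex 1.706 4.106 -0.134
endloop
endfacet
facet normal 0.374 -0.531 -0.760
outer loop
vertex 2.321 3.025 -0.445
vertex 2.094 3.554 -0.926
vertex 2.75 3.5 -0.566
endloop
endfacet
facet normal 0.345 -0.073 0.936
outer loop
vertex 2.321 3.025 -0.445
vertex 2.75 3.5 -0.566
vertex 1.706 4.106 -0.134
endloop
endfacet
facet normal 0.373 -0.532 -0.760
outer loop
vertex 2.75 3.5 -0.566
vertex 2.094 3.554 -0.926
vertex 2.685 4.015 -0.958
endloop
endfacet
facet normal 0.570 0.542 0.617
outer loop
vertex 2.75 3.5 -0.566
vertex 2.685 4.015 -0.958
vertex 1.706 4.106 -0.134
endloop
endfacet

endsolid


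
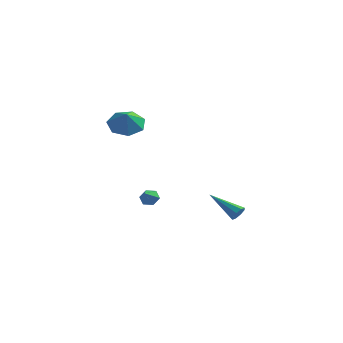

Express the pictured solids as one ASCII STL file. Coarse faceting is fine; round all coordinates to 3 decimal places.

solid 
facet normal 0.852 -0.213 -0.479
outer loop
vertex 1.964 0.626 -3.861
vertex 1.752 0.812 -4.321
vertex 2.034 1.029 -3.916
endloop
endfacet
facet normal 0.289 0.080 0.954
outer loop
vertex 1.964 0.626 -3.861
vertex 2.034 1.029 -3.916
vertex -0.072 1.268 -3.299
endloop
endfacet
facet normal 0.852 -0.213 -0.479
outer loop
vertex 2.034 1.029 -3.916
vertex 1.752 0.812 -4.321
vertex 1.939 1.305 -4.208
endloop
endfacet
facet normal 0.265 0.742 0.616
outer loop
vertex 2.034 1.029 -3.916
vertex 1.939 1.305 -4.208
vertex -0.072 1.268 -3.299
endloop
endfacet
facet normal 0.852 -0.213 -0.479
outer loop
vertex 1.939 1.305 -4.208
vertex 1.752 0.812 -4.321
vertex 1.734 1.292 -4.567
endloop
endfacet
facet normal -0.028 0.999 -0.020
outer loop
vertex 1.939 1.305 -4.208
vertex 1.734 1.292 -4.567
vertex -0.072 1.268 -3.299
endloop
endfacet
facet normal 0.853 -0.213 -0.477
outer loop
vertex 1.734 1.292 -4.567
vertex 1.752 0.812 -4.321
vertex 1.54 0.997 -4.782
endloop
endfacet
facet normal -0.418 0.698 -0.581
outer loop
vertex 1.734 1.292 -4.567
vertex 1.54 0.997 -4.782
vertex -0.072 1.268 -3.299
endloop
endfacet
facet normal 0.852 -0.213 -0.478
outer loop
vertex 1.54 0.997 -4.782
vertex 1.752 0.812 -4.321
vertex 1.47 0.594 -4.727
endloop
endfacet
facet normal -0.675 0.017 -0.737
outer loop
vertex 1.54 0.997 -4.782
vertex 1.47 0.594 -4.727
vertex -0.072 1.268 -3.299
endloop
endfacet
facet normal 0.852 -0.213 -0.477
outer loop
vertex 1.47 0.594 -4.727
vertex 1.752 0.812 -4.321
vertex 1.565 0.318 -4.434
endloop
endfacet
facet normal -0.651 -0.646 -0.398
outer loop
vertex 1.47 0.594 -4.727
vertex 1.565 0.318 -4.434
vertex -0.072 1.268 -3.299
endloop
endfacet
facet normal 0.853 -0.214 -0.477
outer loop
vertex 1.565 0.318 -4.434
vertex 1.752 0.812 -4.321
vertex 1.769 0.331 -4.075
endloop
endfacet
facet normal -0.359 -0.903 0.237
outer loop
vertex 1.565 0.318 -4.434
vertex 1.769 0.331 -4.075
vertex -0.072 1.268 -3.299
endloop
endfacet
facet normal 0.851 -0.215 -0.479
outer loop
vertex 1.769 0.331 -4.075
vertex 1.752 0.812 -4.321
vertex 1.964 0.626 -3.861
endloop
endfacet
facet normal 0.031 -0.600 0.799
outer loop
vertex 1.769 0.331 -4.075
vertex 1.964 0.626 -3.861
vertex -0.072 1.268 -3.299
endloop
endfacet
facet normal -0.210 0.522 -0.827
outer loop
vertex -2.269 -3.331 3.026
vertex -3.262 -3.22 3.348
vertex -2.44 -2.595 3.534
endloop
endfacet
facet normal 0.858 -0.142 0.494
outer loop
vertex -2.269 -3.331 3.026
vertex -2.44 -2.595 3.534
vertex -3.038 -3.78 4.232
endloop
endfacet
facet normal -0.211 0.523 -0.826
outer loop
vertex -2.44 -2.595 3.534
vertex -3.262 -3.22 3.348
vertex -3.23 -2.33 3.903
endloop
endfacet
facet normal 0.478 0.254 0.841
outer loop
vertex -2.44 -2.595 3.534
vertex -3.23 -2.33 3.903
vertex -3.038 -3.78 4.232
endloop
endfacet
facet normal -0.209 0.523 -0.826
outer loop
vertex -3.23 -2.33 3.903
vertex -3.262 -3.22 3.348
vertex -4.044 -2.735 3.853
endloop
endfacet
facet normal -0.158 0.199 0.967
outer loop
vertex -3.23 -2.33 3.903
vertex -4.044 -2.735 3.853
vertex -3.038 -3.78 4.232
endloop
endfacet
facet normal -0.210 0.522 -0.826
outer loop
vertex -4.044 -2.735 3.853
vertex -3.262 -3.22 3.348
vertex -4.27 -3.506 3.423
endloop
endfacet
facet normal -0.570 -0.267 0.777
outer loop
vertex -4.044 -2.735 3.853
vertex -4.27 -3.506 3.423
vertex -3.038 -3.78 4.232
endloop
endfacet
facet normal -0.210 0.523 -0.826
outer loop
vertex -4.27 -3.506 3.423
vertex -3.262 -3.22 3.348
vertex -3.737 -4.062 2.936
endloop
endfacet
facet normal -0.448 -0.792 0.414
outer loop
vertex -4.27 -3.506 3.423
vertex -3.737 -4.062 2.936
vertex -3.038 -3.78 4.232
endloop
endfacet
facet normal -0.210 0.523 -0.826
outer loop
vertex -3.737 -4.062 2.936
vertex -3.262 -3.22 3.348
vertex -2.846 -3.984 2.759
endloop
endfacet
facet normal 0.116 -0.982 0.151
outer loop
vertex -3.737 -4.062 2.936
vertex -2.846 -3.984 2.759
vertex -3.038 -3.78 4.232
endloop
endfacet
facet normal -0.209 0.523 -0.826
outer loop
vertex -2.846 -3.984 2.759
vertex -3.262 -3.22 3.348
vertex -2.269 -3.331 3.026
endloop
endfacet
facet normal 0.697 -0.692 0.187
outer loop
vertex -2.846 -3.984 2.759
vertex -2.269 -3.331 3.026
vertex -3.038 -3.78 4.232
endloop
endfacet
facet normal 0.009 0.775 -0.632
outer loop
vertex -2.548 -1.038 -3.481
vertex -2.875 -0.725 -3.102
vertex -2.286 -0.706 -3.07
endloop
endfacet
facet normal 0.796 -0.604 -0.019
outer loop
vertex -2.548 -1.038 -3.481
vertex -2.286 -0.706 -3.07
vertex -2.885 -1.515 -2.458
endloop
endfacet
facet normal 0.009 0.775 -0.632
outer loop
vertex -2.286 -0.706 -3.07
vertex -2.875 -0.725 -3.102
vertex -2.612 -0.393 -2.691
endloop
endfacet
facet normal 0.741 -0.041 0.671
outer loop
vertex -2.286 -0.706 -3.07
vertex -2.612 -0.393 -2.691
vertex -2.885 -1.515 -2.458
endloop
endfacet
facet normal 0.012 0.774 -0.633
outer loop
vertex -2.612 -0.393 -2.691
vertex -2.875 -0.725 -3.102
vertex -3.201 -0.411 -2.724
endloop
endfacet
facet normal -0.061 0.217 0.974
outer loop
vertex -2.612 -0.393 -2.691
vertex -3.201 -0.411 -2.724
vertex -2.885 -1.515 -2.458
endloop
endfacet
facet normal 0.012 0.774 -0.633
outer loop
vertex -3.201 -0.411 -2.724
vertex -2.875 -0.725 -3.102
vertex -3.463 -0.743 -3.135
endloop
endfacet
facet normal -0.806 -0.089 0.586
outer loop
vertex -3.201 -0.411 -2.724
vertex -3.463 -0.743 -3.135
vertex -2.885 -1.515 -2.458
endloop
endfacet
facet normal 0.012 0.775 -0.632
outer loop
vertex -3.463 -0.743 -3.135
vertex -2.875 -0.725 -3.102
vertex -3.137 -1.057 -3.514
endloop
endfacet
facet normal -0.750 -0.653 -0.104
outer loop
vertex -3.463 -0.743 -3.135
vertex -3.137 -1.057 -3.514
vertex -2.885 -1.515 -2.458
endloop
endfacet
facet normal 0.010 0.775 -0.631
outer loop
vertex -3.137 -1.057 -3.514
vertex -2.875 -0.725 -3.102
vertex -2.548 -1.038 -3.481
endloop
endfacet
facet normal 0.052 -0.912 -0.408
outer loop
vertex -3.137 -1.057 -3.514
vertex -2.548 -1.038 -3.481
vertex -2.885 -1.515 -2.458
endloop
endfacet

endsolid


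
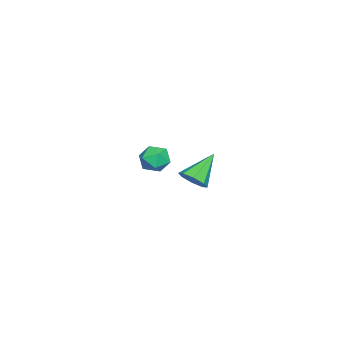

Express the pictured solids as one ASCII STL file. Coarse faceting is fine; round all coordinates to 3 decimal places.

solid 
facet normal 0.675 -0.358 -0.645
outer loop
vertex -1.897 -3.139 -1.309
vertex -2.552 -3.366 -1.868
vertex -2.051 -2.64 -1.747
endloop
endfacet
facet normal 0.408 0.670 0.620
outer loop
vertex -1.897 -3.139 -1.309
vertex -2.051 -2.64 -1.747
vertex -3.968 -2.614 -0.512
endloop
endfacet
facet normal 0.675 -0.359 -0.644
outer loop
vertex -2.051 -2.64 -1.747
vertex -2.552 -3.366 -1.868
vertex -2.498 -2.567 -2.256
endloop
endfacet
facet normal 0.067 0.994 0.084
outer loop
vertex -2.051 -2.64 -1.747
vertex -2.498 -2.567 -2.256
vertex -3.968 -2.614 -0.512
endloop
endfacet
facet normal 0.674 -0.359 -0.645
outer loop
vertex -2.498 -2.567 -2.256
vertex -2.552 -3.366 -1.868
vertex -2.977 -2.962 -2.537
endloop
endfacet
facet normal -0.457 0.812 -0.363
outer loop
vertex -2.498 -2.567 -2.256
vertex -2.977 -2.962 -2.537
vertex -3.968 -2.614 -0.512
endloop
endfacet
facet normal 0.675 -0.359 -0.645
outer loop
vertex -2.977 -2.962 -2.537
vertex -2.552 -3.366 -1.868
vertex -3.207 -3.594 -2.426
endloop
endfacet
facet normal -0.858 0.231 -0.459
outer loop
vertex -2.977 -2.962 -2.537
vertex -3.207 -3.594 -2.426
vertex -3.968 -2.614 -0.512
endloop
endfacet
facet normal 0.675 -0.359 -0.645
outer loop
vertex -3.207 -3.594 -2.426
vertex -2.552 -3.366 -1.868
vertex -3.053 -4.092 -1.988
endloop
endfacet
facet normal -0.900 -0.409 -0.149
outer loop
vertex -3.207 -3.594 -2.426
vertex -3.053 -4.092 -1.988
vertex -3.968 -2.614 -0.512
endloop
endfacet
facet normal 0.674 -0.358 -0.646
outer loop
vertex -3.053 -4.092 -1.988
vertex -2.552 -3.366 -1.868
vertex -2.605 -4.165 -1.48
endloop
endfacet
facet normal -0.559 -0.733 0.388
outer loop
vertex -3.053 -4.092 -1.988
vertex -2.605 -4.165 -1.48
vertex -3.968 -2.614 -0.512
endloop
endfacet
facet normal 0.674 -0.358 -0.646
outer loop
vertex -2.605 -4.165 -1.48
vertex -2.552 -3.366 -1.868
vertex -2.126 -3.771 -1.199
endloop
endfacet
facet normal -0.035 -0.551 0.834
outer loop
vertex -2.605 -4.165 -1.48
vertex -2.126 -3.771 -1.199
vertex -3.968 -2.614 -0.512
endloop
endfacet
facet normal 0.675 -0.357 -0.646
outer loop
vertex -2.126 -3.771 -1.199
vertex -2.552 -3.366 -1.868
vertex -1.897 -3.139 -1.309
endloop
endfacet
facet normal 0.366 0.029 0.930
outer loop
vertex -2.126 -3.771 -1.199
vertex -1.897 -3.139 -1.309
vertex -3.968 -2.614 -0.512
endloop
endfacet
facet normal 0.059 0.835 0.547
outer loop
vertex 3.781 -2.73 2.822
vertex 3.241 -3.079 3.412
vertex 4.103 -3.19 3.489
endloop
endfacet
facet normal 0.662 0.727 0.182
outer loop
vertex 3.781 -2.73 2.822
vertex 4.103 -3.19 3.489
vertex 4.435 -3.292 2.689
endloop
endfacet
facet normal 0.498 0.700 -0.512
outer loop
vertex 3.781 -2.73 2.822
vertex 4.435 -3.292 2.689
vertex 3.778 -3.244 2.116
endloop
endfacet
facet normal -0.207 0.791 -0.575
outer loop
vertex 3.781 -2.73 2.822
vertex 3.778 -3.244 2.116
vertex 3.04 -3.112 2.563
endloop
endfacet
facet normal -0.479 0.874 0.079
outer loop
vertex 3.781 -2.73 2.822
vertex 3.04 -3.112 2.563
vertex 3.241 -3.079 3.412
endloop
endfacet
facet normal 0.924 0.092 0.372
outer loop
vertex 4.435 -3.292 2.689
vertex 4.103 -3.19 3.489
vertex 4.3 -3.988 3.197
endloop
endfacet
facet normal -0.052 0.266 0.963
outer loop
vertex 4.103 -3.19 3.489
vertex 3.241 -3.079 3.412
vertex 3.562 -3.856 3.644
endloop
endfacet
facet normal -0.922 0.329 0.205
outer loop
vertex 3.241 -3.079 3.412
vertex 3.04 -3.112 2.563
vertex 2.905 -3.808 3.071
endloop
endfacet
facet normal -0.483 0.193 -0.854
outer loop
vertex 3.04 -3.112 2.563
vertex 3.778 -3.244 2.116
vertex 3.237 -3.91 2.271
endloop
endfacet
facet normal 0.659 0.048 -0.751
outer loop
vertex 3.778 -3.244 2.116
vertex 4.435 -3.292 2.689
vertex 4.099 -4.021 2.348
endloop
endfacet
facet normal 0.207 -0.791 0.575
outer loop
vertex 3.559 -4.37 2.938
vertex 4.3 -3.988 3.197
vertex 3.562 -3.856 3.644
endloop
endfacet
facet normal -0.498 -0.700 0.512
outer loop
vertex 3.559 -4.37 2.938
vertex 3.562 -3.856 3.644
vertex 2.905 -3.808 3.071
endloop
endfacet
facet normal -0.662 -0.727 -0.182
outer loop
vertex 3.559 -4.37 2.938
vertex 2.905 -3.808 3.071
vertex 3.237 -3.91 2.271
endloop
endfacet
facet normal -0.059 -0.835 -0.547
outer loop
vertex 3.559 -4.37 2.938
vertex 3.237 -3.91 2.271
vertex 4.099 -4.021 2.348
endloop
endfacet
facet normal 0.479 -0.874 -0.079
outer loop
vertex 3.559 -4.37 2.938
vertex 4.099 -4.021 2.348
vertex 4.3 -3.988 3.197
endloop
endfacet
facet normal 0.483 -0.193 0.854
outer loop
vertex 3.562 -3.856 3.644
vertex 4.3 -3.988 3.197
vertex 4.103 -3.19 3.489
endloop
endfacet
facet normal -0.659 -0.048 0.751
outer loop
vertex 2.905 -3.808 3.071
vertex 3.562 -3.856 3.644
vertex 3.241 -3.079 3.412
endloop
endfacet
facet normal -0.924 -0.092 -0.372
outer loop
vertex 3.237 -3.91 2.271
vertex 2.905 -3.808 3.071
vertex 3.04 -3.112 2.563
endloop
endfacet
facet normal 0.052 -0.266 -0.963
outer loop
vertex 4.099 -4.021 2.348
vertex 3.237 -3.91 2.271
vertex 3.778 -3.244 2.116
endloop
endfacet
facet normal 0.922 -0.329 -0.205
outer loop
vertex 4.3 -3.988 3.197
vertex 4.099 -4.021 2.348
vertex 4.435 -3.292 2.689
endloop
endfacet

endsolid


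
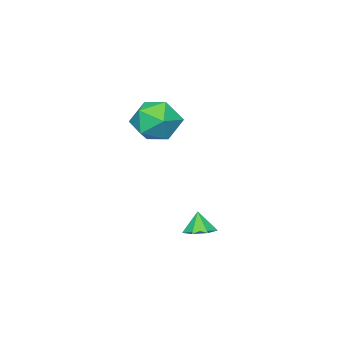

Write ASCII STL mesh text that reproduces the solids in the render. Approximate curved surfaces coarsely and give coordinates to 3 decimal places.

solid 
facet normal -0.914 0.391 -0.103
outer loop
vertex -0.374 -3.657 1.863
vertex -0.645 -3.982 3.03
vertex -0.143 -2.871 2.796
endloop
endfacet
facet normal -0.442 0.737 -0.511
outer loop
vertex -0.374 -3.657 1.863
vertex -0.143 -2.871 2.796
vertex 0.684 -3.009 1.882
endloop
endfacet
facet normal -0.144 0.263 -0.954
outer loop
vertex -0.374 -3.657 1.863
vertex 0.684 -3.009 1.882
vertex 0.694 -4.205 1.551
endloop
endfacet
facet normal -0.432 -0.376 -0.820
outer loop
vertex -0.374 -3.657 1.863
vertex 0.694 -4.205 1.551
vertex -0.127 -4.806 2.26
endloop
endfacet
facet normal -0.909 -0.297 -0.294
outer loop
vertex -0.374 -3.657 1.863
vertex -0.127 -4.806 2.26
vertex -0.645 -3.982 3.03
endloop
endfacet
facet normal 0.071 0.994 -0.086
outer loop
vertex 0.684 -3.009 1.882
vertex -0.143 -2.871 2.796
vertex 1.067 -2.934 3.06
endloop
endfacet
facet normal -0.694 0.435 0.574
outer loop
vertex -0.143 -2.871 2.796
vertex -0.645 -3.982 3.03
vertex 0.246 -3.535 3.769
endloop
endfacet
facet normal -0.685 -0.679 0.266
outer loop
vertex -0.645 -3.982 3.03
vertex -0.127 -4.806 2.26
vertex 0.256 -4.731 3.438
endloop
endfacet
facet normal 0.086 -0.807 -0.585
outer loop
vertex -0.127 -4.806 2.26
vertex 0.694 -4.205 1.551
vertex 1.083 -4.869 2.524
endloop
endfacet
facet normal 0.552 0.227 -0.803
outer loop
vertex 0.694 -4.205 1.551
vertex 0.684 -3.009 1.882
vertex 1.585 -3.758 2.29
endloop
endfacet
facet normal 0.432 0.376 0.820
outer loop
vertex 1.314 -4.083 3.457
vertex 1.067 -2.934 3.06
vertex 0.246 -3.535 3.769
endloop
endfacet
facet normal 0.144 -0.263 0.954
outer loop
vertex 1.314 -4.083 3.457
vertex 0.246 -3.535 3.769
vertex 0.256 -4.731 3.438
endloop
endfacet
facet normal 0.442 -0.737 0.511
outer loop
vertex 1.314 -4.083 3.457
vertex 0.256 -4.731 3.438
vertex 1.083 -4.869 2.524
endloop
endfacet
facet normal 0.914 -0.391 0.103
outer loop
vertex 1.314 -4.083 3.457
vertex 1.083 -4.869 2.524
vertex 1.585 -3.758 2.29
endloop
endfacet
facet normal 0.909 0.297 0.294
outer loop
vertex 1.314 -4.083 3.457
vertex 1.585 -3.758 2.29
vertex 1.067 -2.934 3.06
endloop
endfacet
facet normal -0.086 0.807 0.585
outer loop
vertex 0.246 -3.535 3.769
vertex 1.067 -2.934 3.06
vertex -0.143 -2.871 2.796
endloop
endfacet
facet normal -0.552 -0.227 0.803
outer loop
vertex 0.256 -4.731 3.438
vertex 0.246 -3.535 3.769
vertex -0.645 -3.982 3.03
endloop
endfacet
facet normal -0.071 -0.994 0.086
outer loop
vertex 1.083 -4.869 2.524
vertex 0.256 -4.731 3.438
vertex -0.127 -4.806 2.26
endloop
endfacet
facet normal 0.694 -0.435 -0.574
outer loop
vertex 1.585 -3.758 2.29
vertex 1.083 -4.869 2.524
vertex 0.694 -4.205 1.551
endloop
endfacet
facet normal 0.685 0.679 -0.266
outer loop
vertex 1.067 -2.934 3.06
vertex 1.585 -3.758 2.29
vertex 0.684 -3.009 1.882
endloop
endfacet
facet normal 0.151 0.247 -0.957
outer loop
vertex 1.206 -1.785 -3.085
vertex 0.59 -1.339 -3.067
vertex 1.311 -1.159 -2.907
endloop
endfacet
facet normal 0.737 -0.296 0.607
outer loop
vertex 1.206 -1.785 -3.085
vertex 1.311 -1.159 -2.907
vertex 0.43 -1.601 -2.053
endloop
endfacet
facet normal 0.151 0.247 -0.957
outer loop
vertex 1.311 -1.159 -2.907
vertex 0.59 -1.339 -3.067
vertex 0.874 -0.668 -2.849
endloop
endfacet
facet normal 0.534 0.387 0.752
outer loop
vertex 1.311 -1.159 -2.907
vertex 0.874 -0.668 -2.849
vertex 0.43 -1.601 -2.053
endloop
endfacet
facet normal 0.152 0.247 -0.957
outer loop
vertex 0.874 -0.668 -2.849
vertex 0.59 -1.339 -3.067
vertex 0.223 -0.683 -2.956
endloop
endfacet
facet normal -0.134 0.679 0.721
outer loop
vertex 0.874 -0.668 -2.849
vertex 0.223 -0.683 -2.956
vertex 0.43 -1.601 -2.053
endloop
endfacet
facet normal 0.152 0.247 -0.957
outer loop
vertex 0.223 -0.683 -2.956
vertex 0.59 -1.339 -3.067
vertex -0.151 -1.192 -3.147
endloop
endfacet
facet normal -0.763 0.358 0.539
outer loop
vertex 0.223 -0.683 -2.956
vertex -0.151 -1.192 -3.147
vertex 0.43 -1.601 -2.053
endloop
endfacet
facet normal 0.152 0.246 -0.957
outer loop
vertex -0.151 -1.192 -3.147
vertex 0.59 -1.339 -3.067
vertex 0.033 -1.812 -3.277
endloop
endfacet
facet normal -0.879 -0.333 0.342
outer loop
vertex -0.151 -1.192 -3.147
vertex 0.033 -1.812 -3.277
vertex 0.43 -1.601 -2.053
endloop
endfacet
facet normal 0.151 0.248 -0.957
outer loop
vertex 0.033 -1.812 -3.277
vertex 0.59 -1.339 -3.067
vertex 0.637 -2.075 -3.25
endloop
endfacet
facet normal -0.394 -0.876 0.279
outer loop
vertex 0.033 -1.812 -3.277
vertex 0.637 -2.075 -3.25
vertex 0.43 -1.601 -2.053
endloop
endfacet
facet normal 0.151 0.248 -0.957
outer loop
vertex 0.637 -2.075 -3.25
vertex 0.59 -1.339 -3.067
vertex 1.206 -1.785 -3.085
endloop
endfacet
facet normal 0.323 -0.859 0.396
outer loop
vertex 0.637 -2.075 -3.25
vertex 1.206 -1.785 -3.085
vertex 0.43 -1.601 -2.053
endloop
endfacet

endsolid


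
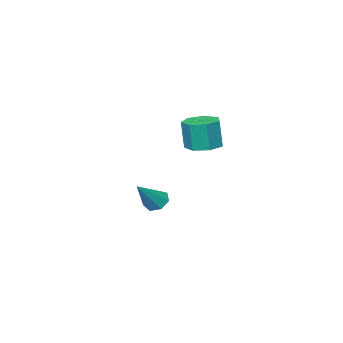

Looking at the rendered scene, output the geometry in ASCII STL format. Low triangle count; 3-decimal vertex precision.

solid 
facet normal -0.065 0.072 -0.995
outer loop
vertex 1.087 2.661 2.109
vertex 0.145 2.431 2.154
vertex 0.556 3.309 2.191
endloop
endfacet
facet normal 0.773 0.634 -0.004
outer loop
vertex 1.087 2.661 2.109
vertex 0.556 3.309 2.191
vertex 1.196 2.539 3.781
endloop
endfacet
facet normal 0.773 0.634 -0.004
outer loop
vertex 1.196 2.539 3.781
vertex 0.556 3.309 2.191
vertex 0.665 3.187 3.863
endloop
endfacet
facet normal 0.065 -0.072 0.995
outer loop
vertex 1.196 2.539 3.781
vertex 0.665 3.187 3.863
vertex 0.255 2.309 3.826
endloop
endfacet
facet normal -0.065 0.072 -0.995
outer loop
vertex 0.556 3.309 2.191
vertex 0.145 2.431 2.154
vertex -0.284 3.296 2.245
endloop
endfacet
facet normal -0.011 0.997 0.073
outer loop
vertex 0.556 3.309 2.191
vertex -0.284 3.296 2.245
vertex 0.665 3.187 3.863
endloop
endfacet
facet normal -0.011 0.997 0.073
outer loop
vertex 0.665 3.187 3.863
vertex -0.284 3.296 2.245
vertex -0.175 3.174 3.917
endloop
endfacet
facet normal 0.065 -0.072 0.995
outer loop
vertex 0.665 3.187 3.863
vertex -0.175 3.174 3.917
vertex 0.255 2.309 3.826
endloop
endfacet
facet normal -0.065 0.073 -0.995
outer loop
vertex -0.284 3.296 2.245
vertex 0.145 2.431 2.154
vertex -0.801 2.631 2.23
endloop
endfacet
facet normal -0.787 0.610 0.096
outer loop
vertex -0.284 3.296 2.245
vertex -0.801 2.631 2.23
vertex -0.175 3.174 3.917
endloop
endfacet
facet normal -0.787 0.610 0.096
outer loop
vertex -0.175 3.174 3.917
vertex -0.801 2.631 2.23
vertex -0.692 2.509 3.902
endloop
endfacet
facet normal 0.065 -0.073 0.995
outer loop
vertex -0.175 3.174 3.917
vertex -0.692 2.509 3.902
vertex 0.255 2.309 3.826
endloop
endfacet
facet normal -0.065 0.072 -0.995
outer loop
vertex -0.801 2.631 2.23
vertex 0.145 2.431 2.154
vertex -0.604 1.816 2.158
endloop
endfacet
facet normal -0.970 -0.239 0.046
outer loop
vertex -0.801 2.631 2.23
vertex -0.604 1.816 2.158
vertex -0.692 2.509 3.902
endloop
endfacet
facet normal -0.970 -0.239 0.046
outer loop
vertex -0.692 2.509 3.902
vertex -0.604 1.816 2.158
vertex -0.495 1.694 3.83
endloop
endfacet
facet normal 0.065 -0.072 0.995
outer loop
vertex -0.692 2.509 3.902
vertex -0.495 1.694 3.83
vertex 0.255 2.309 3.826
endloop
endfacet
facet normal -0.065 0.072 -0.995
outer loop
vertex -0.604 1.816 2.158
vertex 0.145 2.431 2.154
vertex 0.156 1.464 2.083
endloop
endfacet
facet normal -0.423 -0.905 -0.038
outer loop
vertex -0.604 1.816 2.158
vertex 0.156 1.464 2.083
vertex -0.495 1.694 3.83
endloop
endfacet
facet normal -0.423 -0.905 -0.038
outer loop
vertex -0.495 1.694 3.83
vertex 0.156 1.464 2.083
vertex 0.265 1.342 3.755
endloop
endfacet
facet normal 0.065 -0.072 0.995
outer loop
vertex -0.495 1.694 3.83
vertex 0.265 1.342 3.755
vertex 0.255 2.309 3.826
endloop
endfacet
facet normal -0.065 0.072 -0.995
outer loop
vertex 0.156 1.464 2.083
vertex 0.145 2.431 2.154
vertex 0.909 1.84 2.061
endloop
endfacet
facet normal 0.443 -0.892 -0.094
outer loop
vertex 0.156 1.464 2.083
vertex 0.909 1.84 2.061
vertex 0.265 1.342 3.755
endloop
endfacet
facet normal 0.443 -0.892 -0.094
outer loop
vertex 0.265 1.342 3.755
vertex 0.909 1.84 2.061
vertex 1.018 1.718 3.733
endloop
endfacet
facet normal 0.065 -0.072 0.995
outer loop
vertex 0.265 1.342 3.755
vertex 1.018 1.718 3.733
vertex 0.255 2.309 3.826
endloop
endfacet
facet normal -0.065 0.072 -0.995
outer loop
vertex 0.909 1.84 2.061
vertex 0.145 2.431 2.154
vertex 1.087 2.661 2.109
endloop
endfacet
facet normal 0.975 -0.207 -0.079
outer loop
vertex 0.909 1.84 2.061
vertex 1.087 2.661 2.109
vertex 1.018 1.718 3.733
endloop
endfacet
facet normal 0.975 -0.207 -0.079
outer loop
vertex 1.018 1.718 3.733
vertex 1.087 2.661 2.109
vertex 1.196 2.539 3.781
endloop
endfacet
facet normal 0.065 -0.072 0.995
outer loop
vertex 1.018 1.718 3.733
vertex 1.196 2.539 3.781
vertex 0.255 2.309 3.826
endloop
endfacet
facet normal -0.711 -0.104 -0.696
outer loop
vertex -1.657 -3.828 -4.558
vertex -2.197 -3.931 -3.991
vertex -1.962 -3.258 -4.332
endloop
endfacet
facet normal 0.742 0.549 -0.385
outer loop
vertex -1.657 -3.828 -4.558
vertex -1.962 -3.258 -4.332
vertex -0.683 -3.709 -2.509
endloop
endfacet
facet normal -0.711 -0.104 -0.696
outer loop
vertex -1.962 -3.258 -4.332
vertex -2.197 -3.931 -3.991
vertex -2.444 -3.194 -3.849
endloop
endfacet
facet normal 0.217 0.972 0.088
outer loop
vertex -1.962 -3.258 -4.332
vertex -2.444 -3.194 -3.849
vertex -0.683 -3.709 -2.509
endloop
endfacet
facet normal -0.711 -0.104 -0.696
outer loop
vertex -2.444 -3.194 -3.849
vertex -2.197 -3.931 -3.991
vertex -2.74 -3.685 -3.473
endloop
endfacet
facet normal -0.302 0.688 0.661
outer loop
vertex -2.444 -3.194 -3.849
vertex -2.74 -3.685 -3.473
vertex -0.683 -3.709 -2.509
endloop
endfacet
facet normal -0.711 -0.104 -0.696
outer loop
vertex -2.74 -3.685 -3.473
vertex -2.197 -3.931 -3.991
vertex -2.627 -4.361 -3.487
endloop
endfacet
facet normal -0.424 -0.089 0.901
outer loop
vertex -2.74 -3.685 -3.473
vertex -2.627 -4.361 -3.487
vertex -0.683 -3.709 -2.509
endloop
endfacet
facet normal -0.711 -0.104 -0.695
outer loop
vertex -2.627 -4.361 -3.487
vertex -2.197 -3.931 -3.991
vertex -2.19 -4.713 -3.881
endloop
endfacet
facet normal -0.057 -0.775 0.629
outer loop
vertex -2.627 -4.361 -3.487
vertex -2.19 -4.713 -3.881
vertex -0.683 -3.709 -2.509
endloop
endfacet
facet normal -0.710 -0.104 -0.696
outer loop
vertex -2.19 -4.713 -3.881
vertex -2.197 -3.931 -3.991
vertex -1.758 -4.476 -4.357
endloop
endfacet
facet normal 0.522 -0.852 0.050
outer loop
vertex -2.19 -4.713 -3.881
vertex -1.758 -4.476 -4.357
vertex -0.683 -3.709 -2.509
endloop
endfacet
facet normal -0.711 -0.105 -0.696
outer loop
vertex -1.758 -4.476 -4.357
vertex -2.197 -3.931 -3.991
vertex -1.657 -3.828 -4.558
endloop
endfacet
facet normal 0.878 -0.261 -0.402
outer loop
vertex -1.758 -4.476 -4.357
vertex -1.657 -3.828 -4.558
vertex -0.683 -3.709 -2.509
endloop
endfacet

endsolid


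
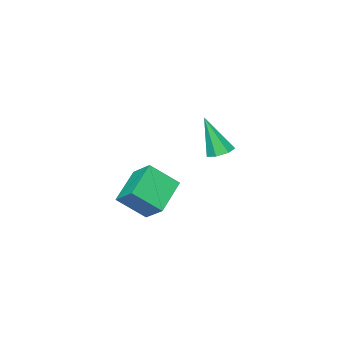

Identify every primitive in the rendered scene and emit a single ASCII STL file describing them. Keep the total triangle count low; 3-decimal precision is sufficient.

solid 
facet normal -0.120 0.360 -0.925
outer loop
vertex -0.611 2.825 1.963
vertex -1.241 3.072 2.141
vertex -0.619 3.39 2.184
endloop
endfacet
facet normal 0.987 -0.046 0.154
outer loop
vertex -0.611 2.825 1.963
vertex -0.619 3.39 2.184
vertex -0.979 2.288 4.159
endloop
endfacet
facet normal -0.120 0.360 -0.925
outer loop
vertex -0.619 3.39 2.184
vertex -1.241 3.072 2.141
vertex -1.096 3.716 2.373
endloop
endfacet
facet normal 0.618 0.634 0.466
outer loop
vertex -0.619 3.39 2.184
vertex -1.096 3.716 2.373
vertex -0.979 2.288 4.159
endloop
endfacet
facet normal -0.120 0.360 -0.925
outer loop
vertex -1.096 3.716 2.373
vertex -1.241 3.072 2.141
vertex -1.682 3.557 2.387
endloop
endfacet
facet normal -0.192 0.760 0.621
outer loop
vertex -1.096 3.716 2.373
vertex -1.682 3.557 2.387
vertex -0.979 2.288 4.159
endloop
endfacet
facet normal -0.121 0.360 -0.925
outer loop
vertex -1.682 3.557 2.387
vertex -1.241 3.072 2.141
vertex -1.936 3.032 2.216
endloop
endfacet
facet normal -0.832 0.239 0.501
outer loop
vertex -1.682 3.557 2.387
vertex -1.936 3.032 2.216
vertex -0.979 2.288 4.159
endloop
endfacet
facet normal -0.121 0.359 -0.926
outer loop
vertex -1.936 3.032 2.216
vertex -1.241 3.072 2.141
vertex -1.667 2.537 1.989
endloop
endfacet
facet normal -0.820 -0.537 0.198
outer loop
vertex -1.936 3.032 2.216
vertex -1.667 2.537 1.989
vertex -0.979 2.288 4.159
endloop
endfacet
facet normal -0.120 0.358 -0.926
outer loop
vertex -1.667 2.537 1.989
vertex -1.241 3.072 2.141
vertex -1.077 2.445 1.877
endloop
endfacet
facet normal -0.165 -0.984 -0.061
outer loop
vertex -1.667 2.537 1.989
vertex -1.077 2.445 1.877
vertex -0.979 2.288 4.159
endloop
endfacet
facet normal -0.121 0.358 -0.926
outer loop
vertex -1.077 2.445 1.877
vertex -1.241 3.072 2.141
vertex -0.611 2.825 1.963
endloop
endfacet
facet normal 0.639 -0.765 -0.080
outer loop
vertex -1.077 2.445 1.877
vertex -0.611 2.825 1.963
vertex -0.979 2.288 4.159
endloop
endfacet
facet normal -0.837 -0.299 0.459
outer loop
vertex -1.425 -1.738 -0.516
vertex -2.45 -0.726 -1.725
vertex -1.509 -2.936 -1.448
endloop
endfacet
facet normal 0.545 -0.538 0.643
outer loop
vertex 0.29 -2.294 -2.435
vertex -1.425 -1.738 -0.516
vertex -1.509 -2.936 -1.448
endloop
endfacet
facet normal -0.837 -0.299 0.459
outer loop
vertex -1.509 -2.936 -1.448
vertex -2.45 -0.726 -1.725
vertex -2.534 -1.924 -2.657
endloop
endfacet
facet normal -0.055 -0.788 -0.613
outer loop
vertex -2.534 -1.924 -2.657
vertex 0.29 -2.294 -2.435
vertex -1.509 -2.936 -1.448
endloop
endfacet
facet normal 0.055 0.788 0.613
outer loop
vertex -1.425 -1.738 -0.516
vertex -0.651 -0.084 -2.712
vertex -2.45 -0.726 -1.725
endloop
endfacet
facet normal 0.545 -0.538 0.643
outer loop
vertex 0.374 -1.096 -1.503
vertex -1.425 -1.738 -0.516
vertex 0.29 -2.294 -2.435
endloop
endfacet
facet normal 0.055 0.788 0.613
outer loop
vertex 0.374 -1.096 -1.503
vertex -0.651 -0.084 -2.712
vertex -1.425 -1.738 -0.516
endloop
endfacet
facet normal -0.545 0.538 -0.643
outer loop
vertex -2.45 -0.726 -1.725
vertex -0.651 -0.084 -2.712
vertex -2.534 -1.924 -2.657
endloop
endfacet
facet normal -0.055 -0.788 -0.613
outer loop
vertex -0.735 -1.282 -3.644
vertex 0.29 -2.294 -2.435
vertex -2.534 -1.924 -2.657
endloop
endfacet
facet normal -0.545 0.538 -0.643
outer loop
vertex -2.534 -1.924 -2.657
vertex -0.651 -0.084 -2.712
vertex -0.735 -1.282 -3.644
endloop
endfacet
facet normal 0.837 0.299 -0.459
outer loop
vertex -0.735 -1.282 -3.644
vertex 0.374 -1.096 -1.503
vertex 0.29 -2.294 -2.435
endloop
endfacet
facet normal 0.837 0.299 -0.459
outer loop
vertex -0.651 -0.084 -2.712
vertex 0.374 -1.096 -1.503
vertex -0.735 -1.282 -3.644
endloop
endfacet

endsolid
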